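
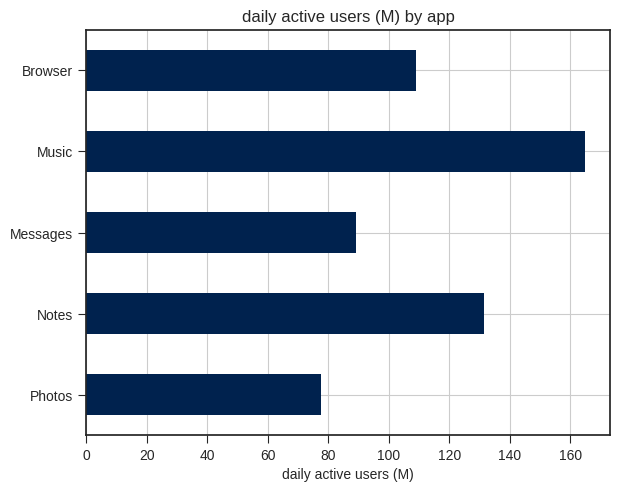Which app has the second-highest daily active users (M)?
Top 3: Music ≈ 160, Notes ≈ 140, Browser ≈ 100.

Notes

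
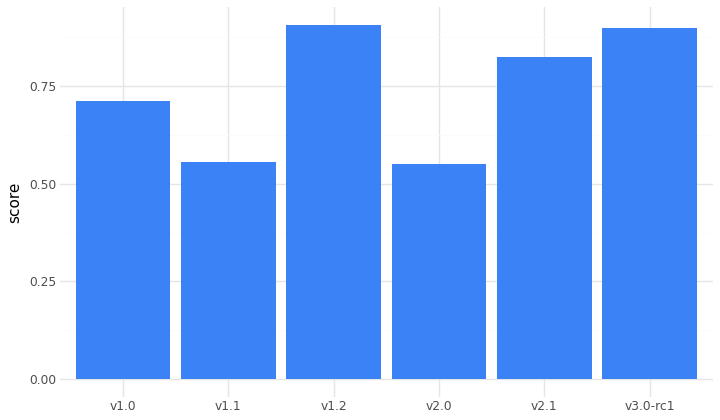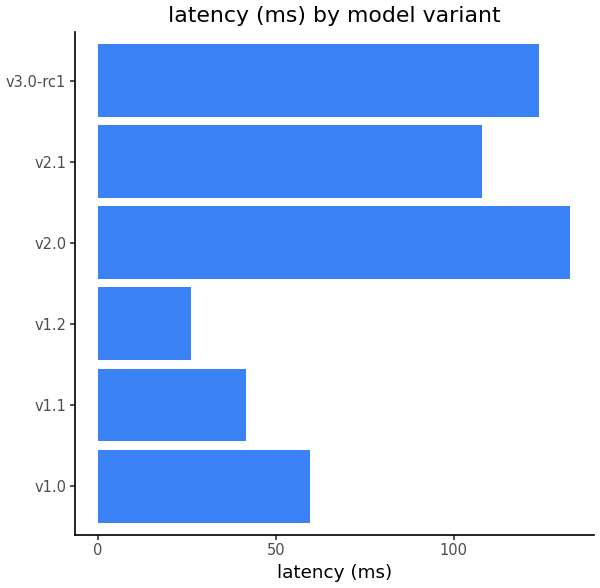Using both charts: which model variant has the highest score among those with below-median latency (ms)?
v1.2

Chart 2 median latency (ms) ≈ 80; below-median model variants: v1.0, v1.1, v1.2. Among those, v1.2 has the highest score (≈ 0.9).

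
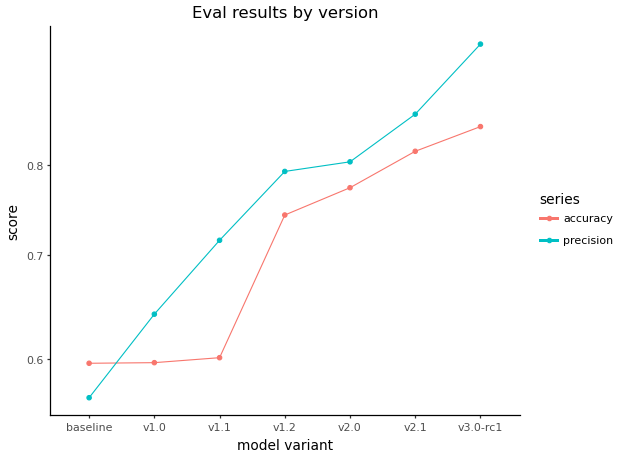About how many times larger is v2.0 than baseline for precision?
v2.0 ≈ 0.80, baseline ≈ 0.55; 0.80/0.55 ≈ 1.45.

≈ 1.45×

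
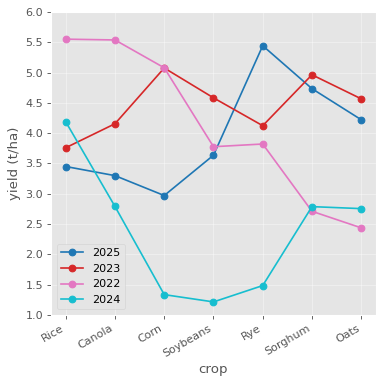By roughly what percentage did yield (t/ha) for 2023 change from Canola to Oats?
Canola ≈ 4.0, Oats ≈ 4.5; (4.5 − 4.0) / 4.0 ≈ +12.5%.

≈ +12.5%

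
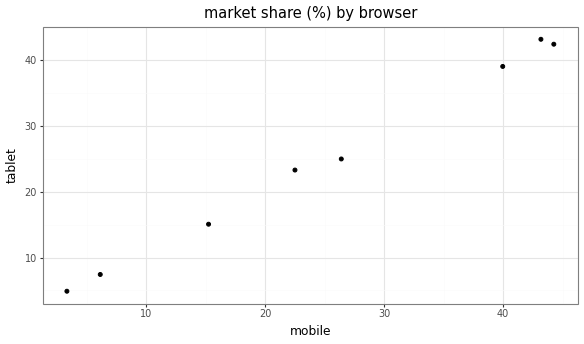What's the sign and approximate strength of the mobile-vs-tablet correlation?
positive, strong

Points are positively correlated; strong (|r| ≈ 1.0).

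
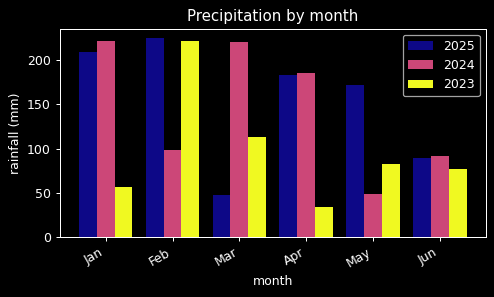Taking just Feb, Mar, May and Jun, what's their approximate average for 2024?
(100 + 220 + 40 + 100) / 4 ≈ 115.

≈ 115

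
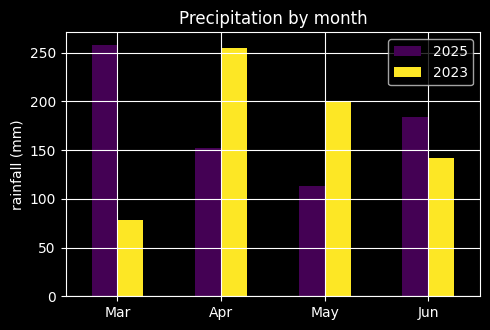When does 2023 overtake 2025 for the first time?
Mar: 2023 ≈ 75 vs 2025 ≈ 250 (not yet); Apr: 2023 ≈ 250 vs 2025 ≈ 150 (first crossover).

Apr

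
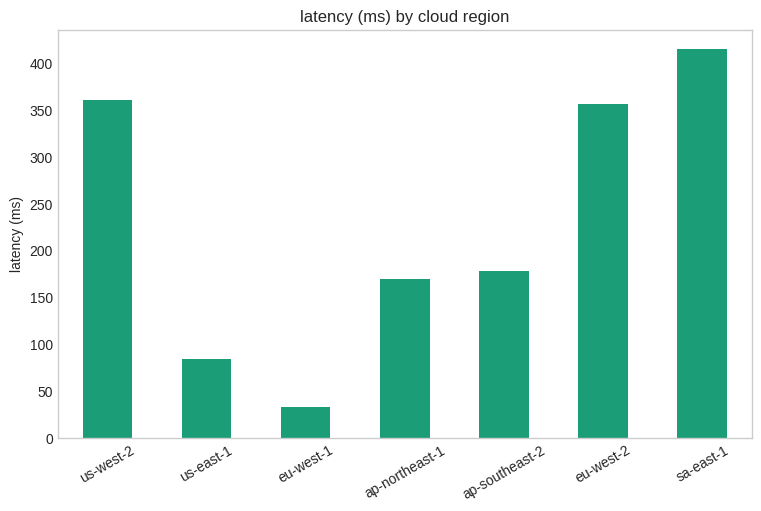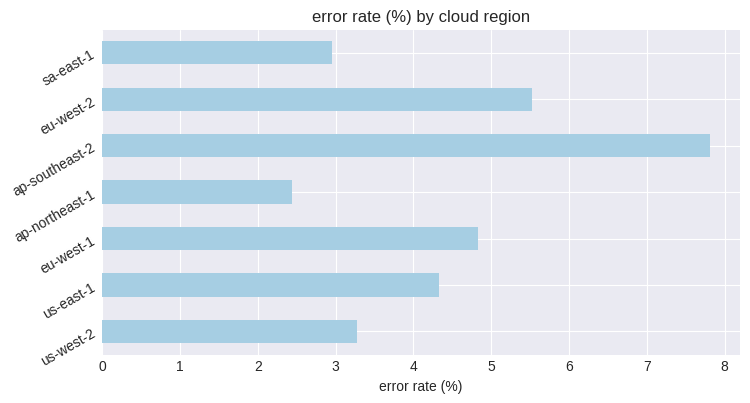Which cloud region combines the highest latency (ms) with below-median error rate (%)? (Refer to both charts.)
Chart 2 median error rate (%) ≈ 4; below-median cloud regions: us-west-2, ap-northeast-1, sa-east-1. Among those, sa-east-1 has the highest latency (ms) (≈ 400).

sa-east-1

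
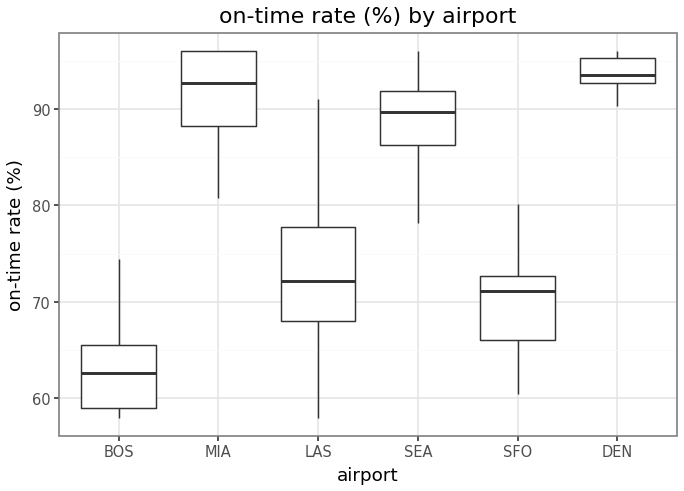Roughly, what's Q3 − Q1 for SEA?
≈ 5

Q3 ≈ 90, Q1 ≈ 85; IQR ≈ 5.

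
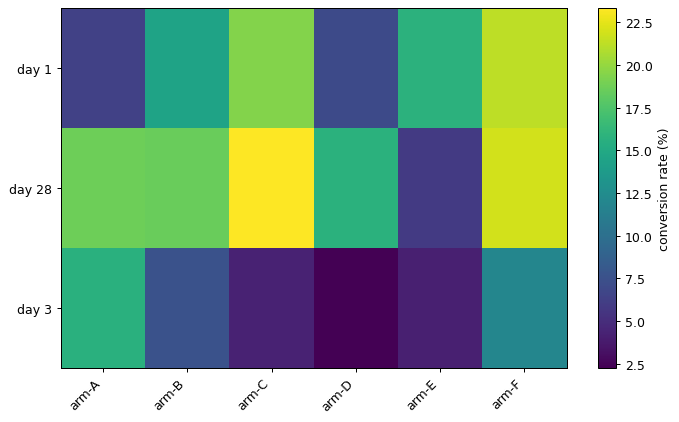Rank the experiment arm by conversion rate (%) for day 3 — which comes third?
Top 4 for day 3: arm-A ≈ 16, arm-F ≈ 12, arm-B ≈ 8, arm-C ≈ 4.

arm-B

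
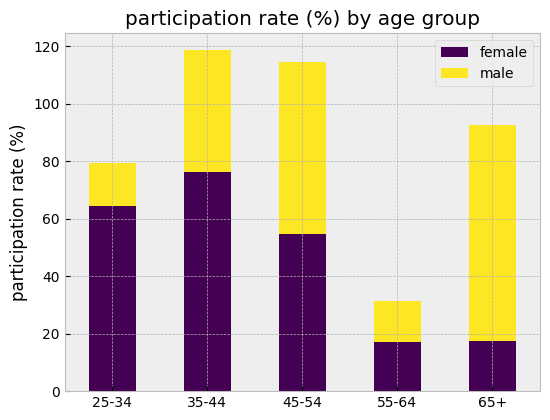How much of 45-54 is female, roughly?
≈ 50

female top ≈ 50, bottom ≈ 0; segment ≈ 50.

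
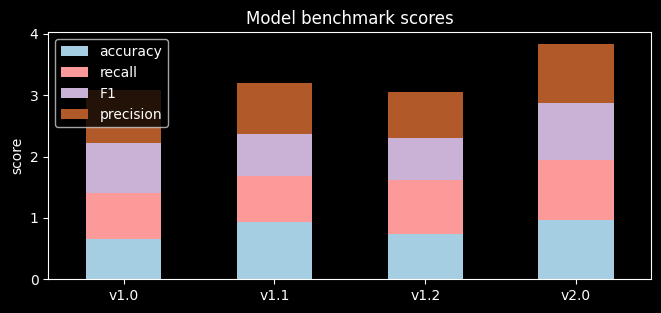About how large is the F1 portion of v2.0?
F1 top ≈ 3.0, bottom ≈ 2.0; segment ≈ 1.0.

≈ 1.0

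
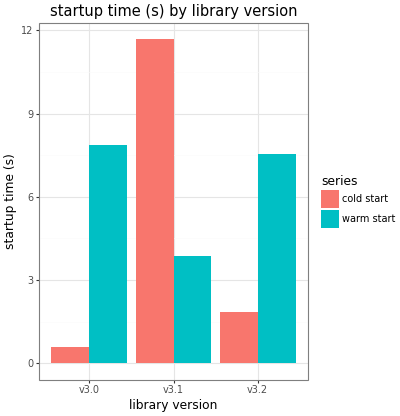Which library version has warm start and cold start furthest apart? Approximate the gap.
v3.1, ≈ 8 s

v3.1: warm start ≈ 4, cold start ≈ 12 → gap ≈ 8. Next-largest (v3.0) is only ≈ 7.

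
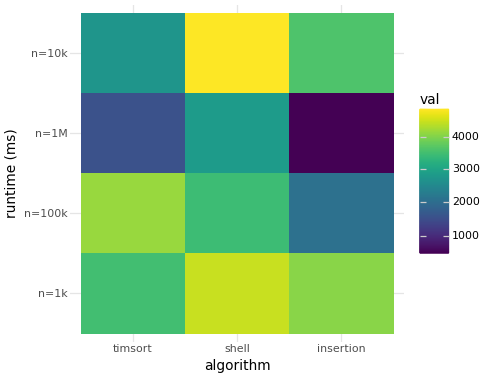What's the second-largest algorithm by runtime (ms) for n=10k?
Top 3 for n=10k: shell ≈ 5000, insertion ≈ 3500, timsort ≈ 2500.

insertion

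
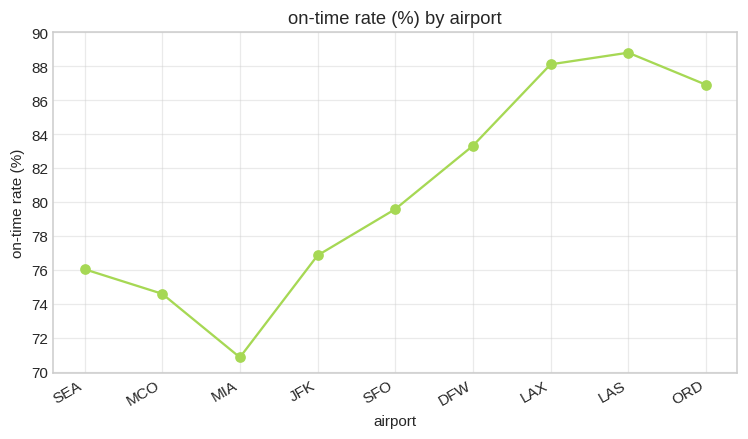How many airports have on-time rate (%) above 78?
5

Above 78: SFO, DFW, LAX, LAS, ORD.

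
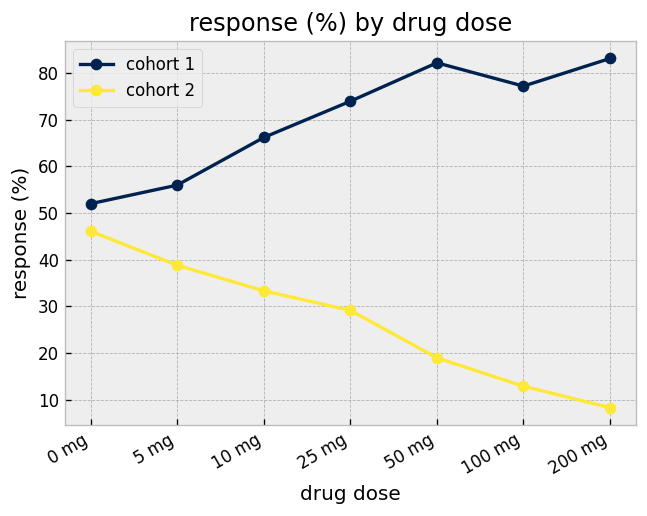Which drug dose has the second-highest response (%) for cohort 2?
Top 3 for cohort 2: 0 mg ≈ 50, 5 mg ≈ 40, 10 mg ≈ 30.

5 mg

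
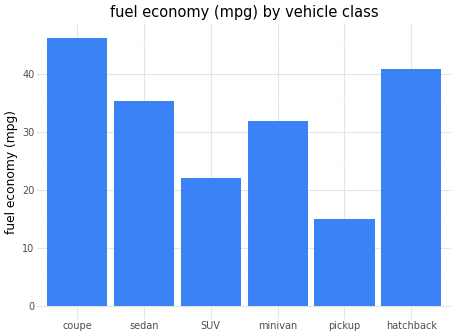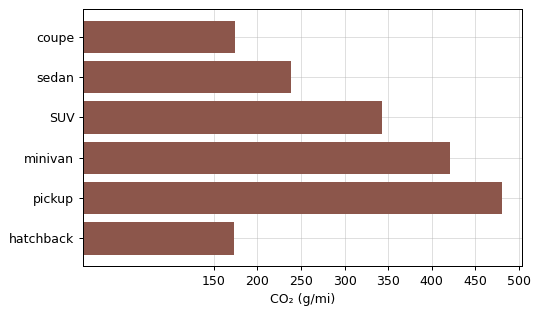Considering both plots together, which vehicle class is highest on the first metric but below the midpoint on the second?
Chart 2 median CO₂ (g/mi) ≈ 300; below-median vehicle classes: coupe, sedan, hatchback. Among those, coupe has the highest fuel economy (mpg) (≈ 45).

coupe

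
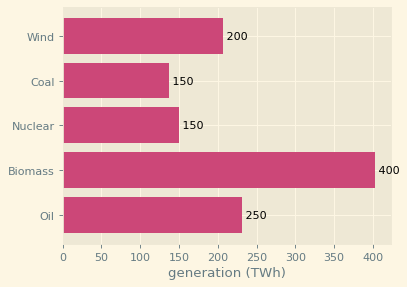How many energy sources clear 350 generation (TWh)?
1

Above 350: Biomass.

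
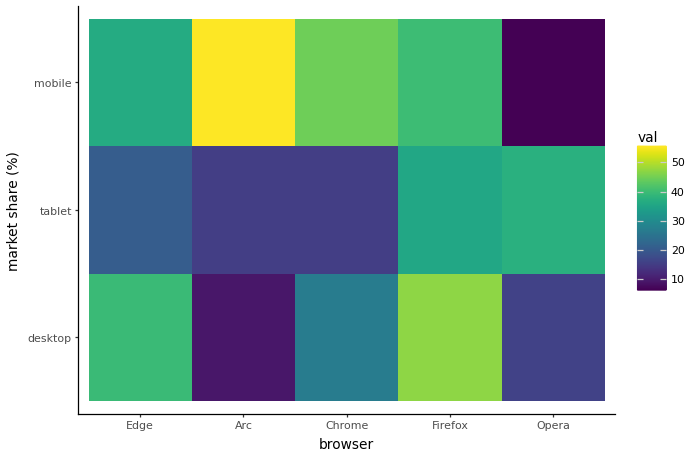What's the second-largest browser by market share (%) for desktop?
Edge

Top 3 for desktop: Firefox ≈ 45, Edge ≈ 40, Chrome ≈ 25.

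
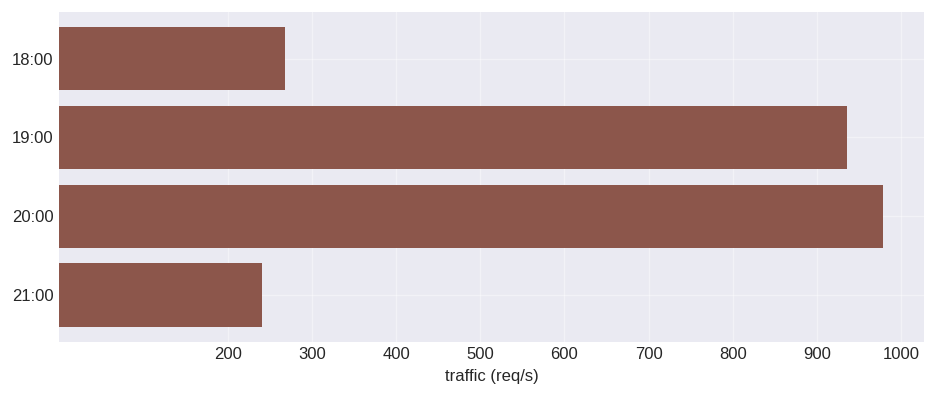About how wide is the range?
Max 20:00 ≈ 1000, min 21:00 ≈ 200; range ≈ 800.

≈ 800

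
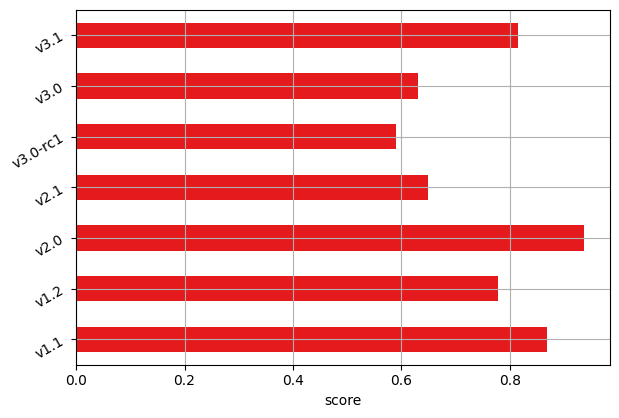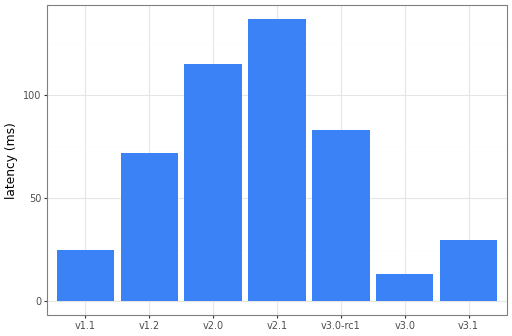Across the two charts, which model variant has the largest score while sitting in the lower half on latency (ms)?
Chart 2 median latency (ms) ≈ 80; below-median model variants: v1.1, v3.0, v3.1. Among those, v1.1 has the highest score (≈ 0.9).

v1.1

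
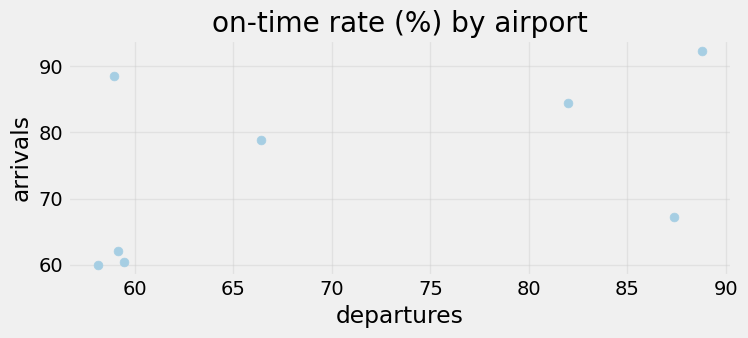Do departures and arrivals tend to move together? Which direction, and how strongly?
positive, moderate

Points are positively correlated; moderate (|r| ≈ 0.5).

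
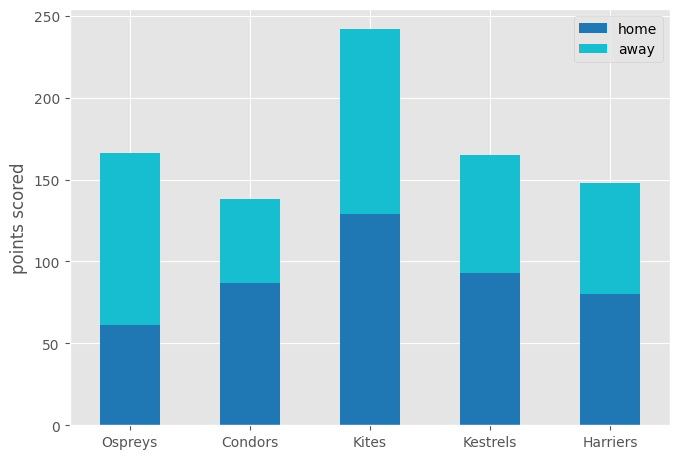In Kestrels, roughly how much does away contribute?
≈ 75

away top ≈ 175, bottom ≈ 100; segment ≈ 75.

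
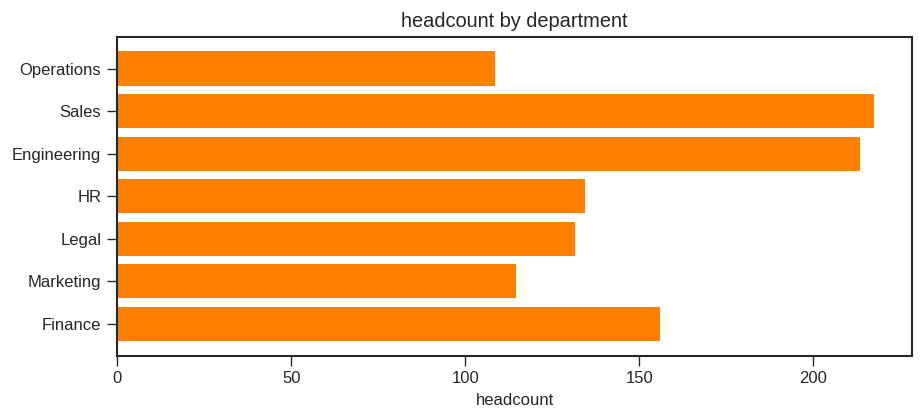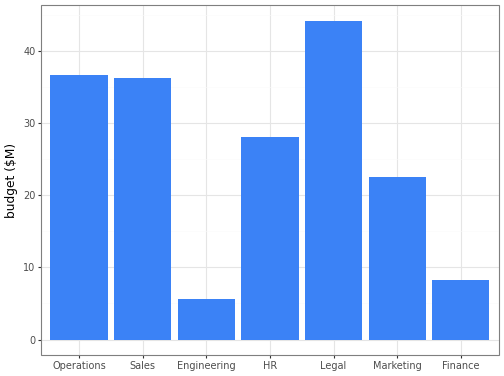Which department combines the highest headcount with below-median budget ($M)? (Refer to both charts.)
Engineering

Chart 2 median budget ($M) ≈ 30; below-median departments: Engineering, Marketing, Finance. Among those, Engineering has the highest headcount (≈ 220).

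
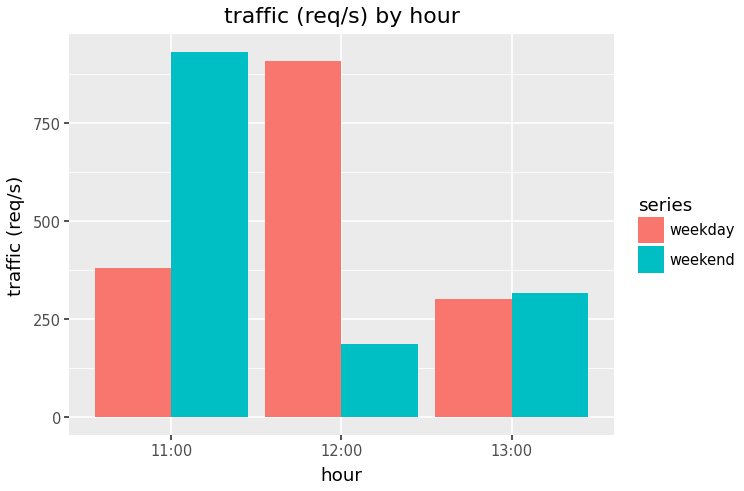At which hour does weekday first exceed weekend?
12:00

11:00: weekday ≈ 400 vs weekend ≈ 900 (not yet); 12:00: weekday ≈ 900 vs weekend ≈ 200 (first crossover).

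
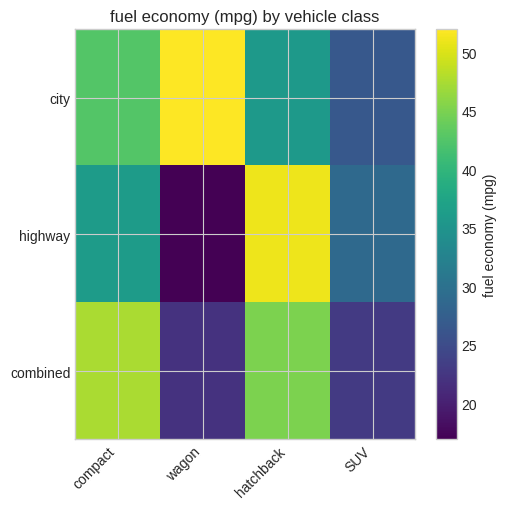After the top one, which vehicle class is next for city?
Top 3 for city: wagon ≈ 50, compact ≈ 45, hatchback ≈ 35.

compact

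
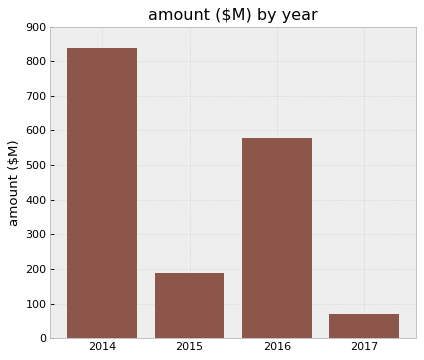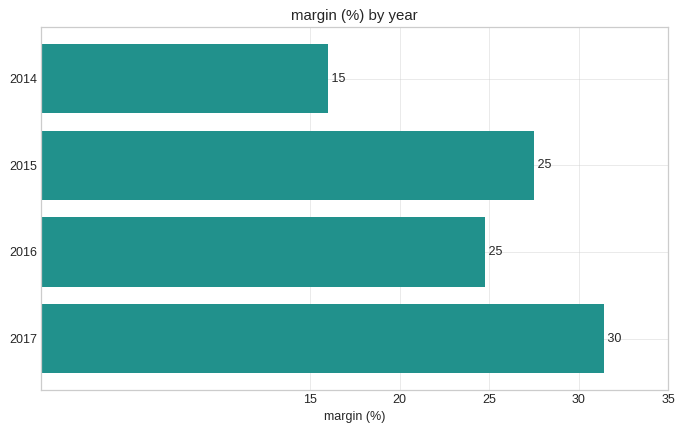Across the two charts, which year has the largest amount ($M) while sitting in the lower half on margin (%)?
Chart 2 median margin (%) ≈ 25; below-median years: 2014, 2016. Among those, 2014 has the highest amount ($M) (≈ 800).

2014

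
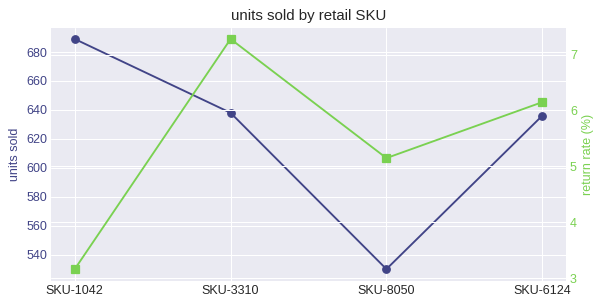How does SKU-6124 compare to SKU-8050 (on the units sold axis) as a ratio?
≈ 1.23×

SKU-6124 ≈ 640, SKU-8050 ≈ 520; 640/520 ≈ 1.23.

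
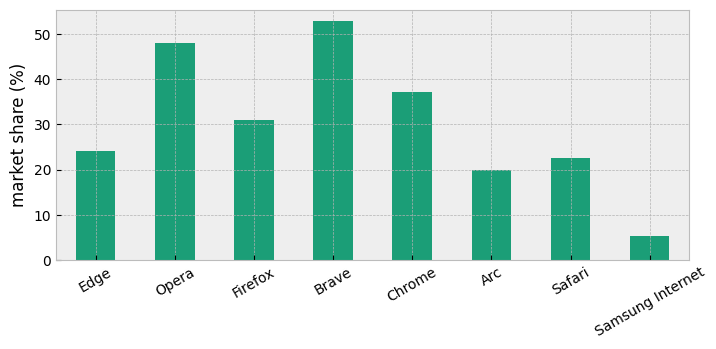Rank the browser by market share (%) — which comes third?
Chrome

Top 4: Brave ≈ 55, Opera ≈ 50, Chrome ≈ 35, Firefox ≈ 30.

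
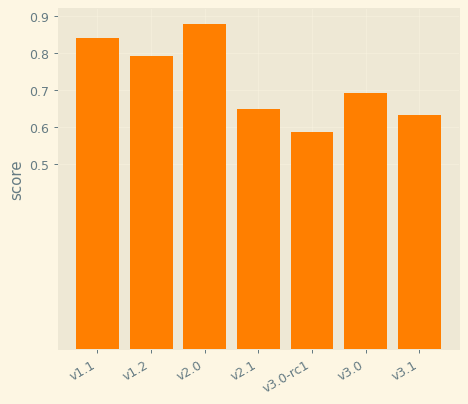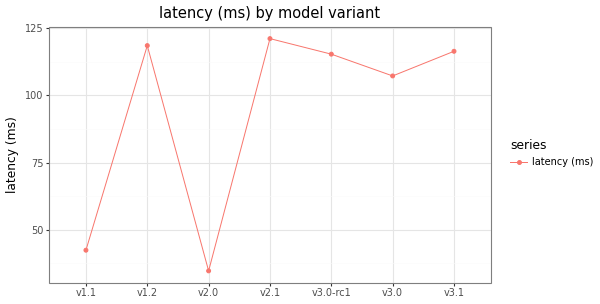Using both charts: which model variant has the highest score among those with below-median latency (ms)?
Chart 2 median latency (ms) ≈ 120; below-median model variants: v1.1, v2.0, v3.0. Among those, v2.0 has the highest score (≈ 0.9).

v2.0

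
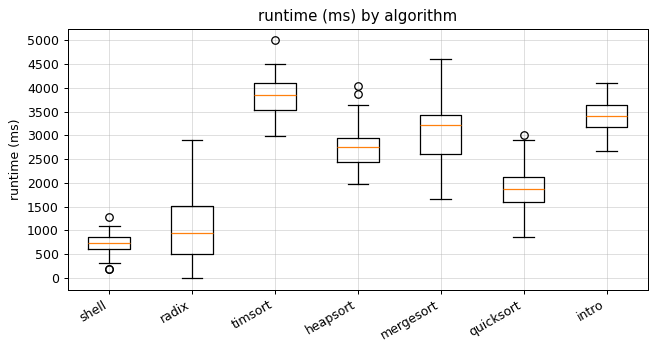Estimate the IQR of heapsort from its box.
≈ 500

Q3 ≈ 3000, Q1 ≈ 2500; IQR ≈ 500.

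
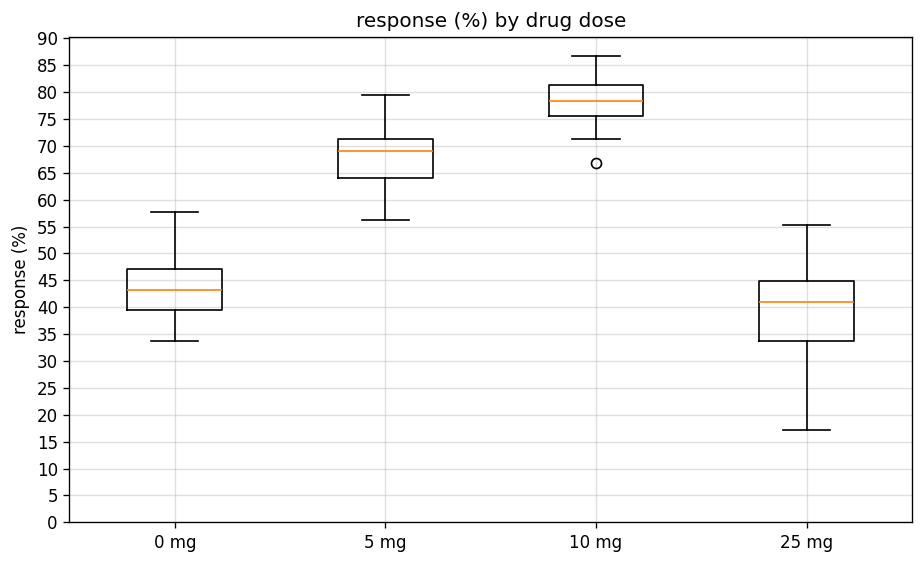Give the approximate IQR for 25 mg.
≈ 10

Q3 ≈ 45, Q1 ≈ 35; IQR ≈ 10.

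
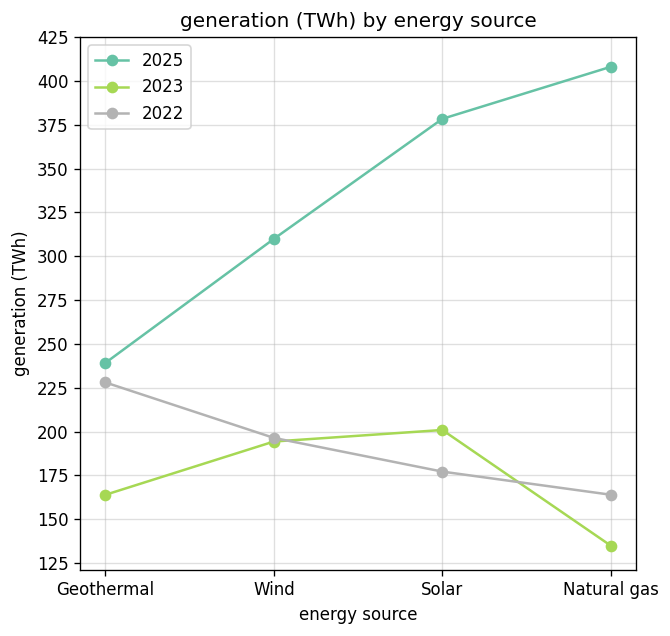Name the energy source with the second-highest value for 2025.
Solar

Top 3 for 2025: Natural gas ≈ 400, Solar ≈ 375, Wind ≈ 300.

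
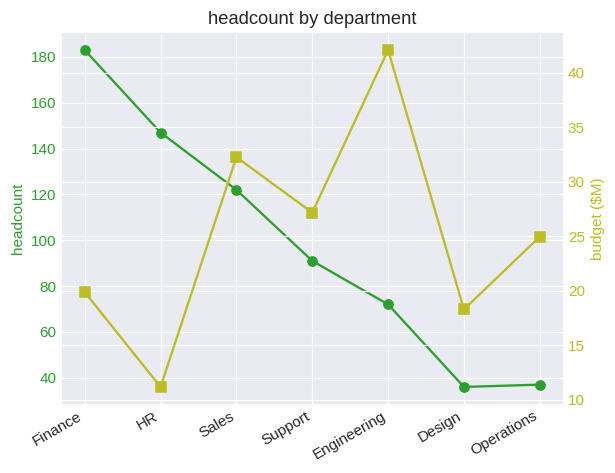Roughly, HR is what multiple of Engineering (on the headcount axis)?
≈ 1.75×

HR ≈ 140, Engineering ≈ 80; 140/80 ≈ 1.75.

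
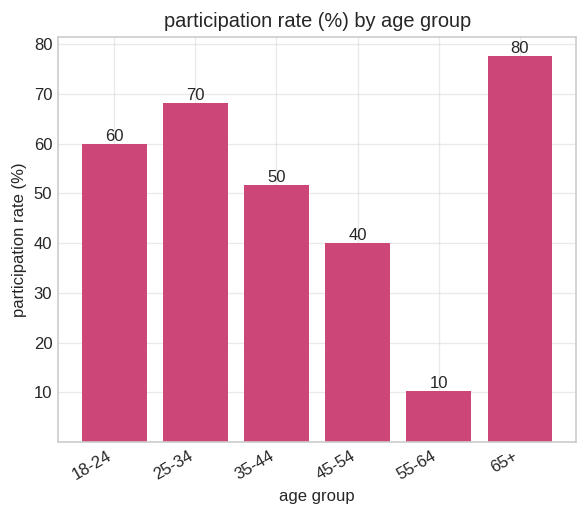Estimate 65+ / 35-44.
≈ 1.6×

65+ ≈ 80, 35-44 ≈ 50; 80/50 ≈ 1.6.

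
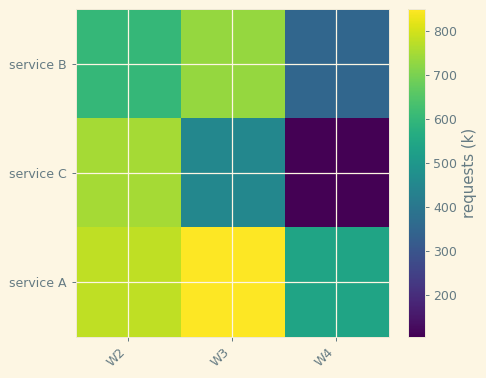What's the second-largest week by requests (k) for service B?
W2

Top 3 for service B: W3 ≈ 700, W2 ≈ 600, W4 ≈ 400.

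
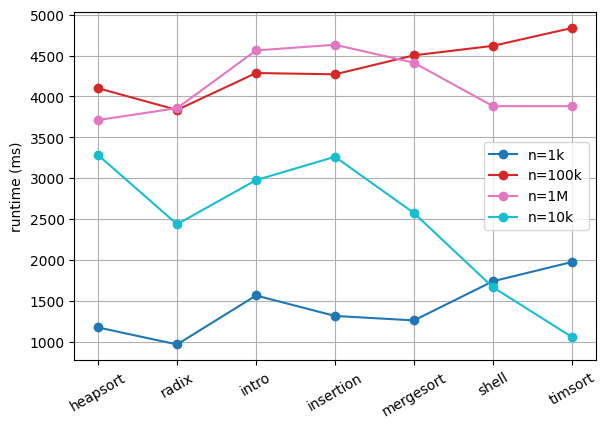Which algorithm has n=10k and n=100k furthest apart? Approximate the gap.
timsort: n=10k ≈ 1000, n=100k ≈ 5000 → gap ≈ 4000. Next-largest (shell) is only ≈ 3000.

timsort, ≈ 4000 ms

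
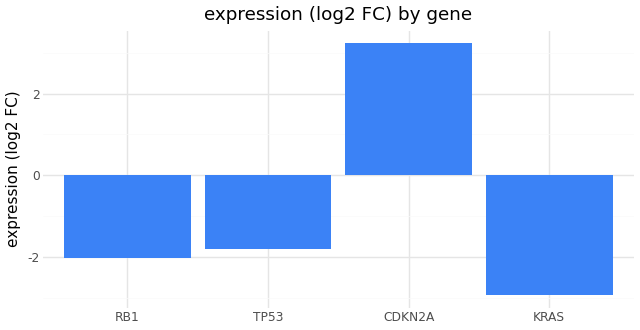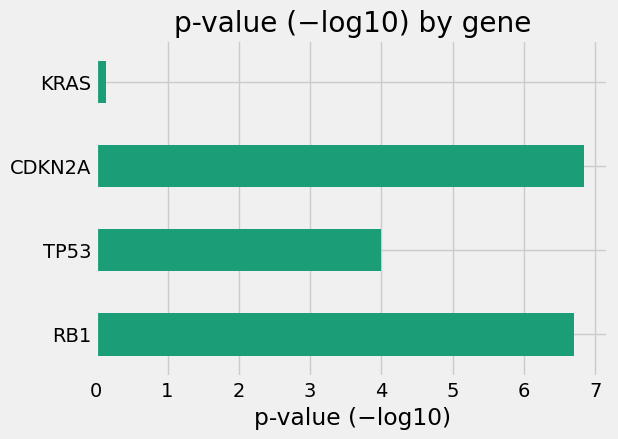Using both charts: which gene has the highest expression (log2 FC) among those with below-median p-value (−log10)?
TP53

Chart 2 median p-value (−log10) ≈ 5; below-median genes: TP53, KRAS. Among those, TP53 has the highest expression (log2 FC) (≈ -2).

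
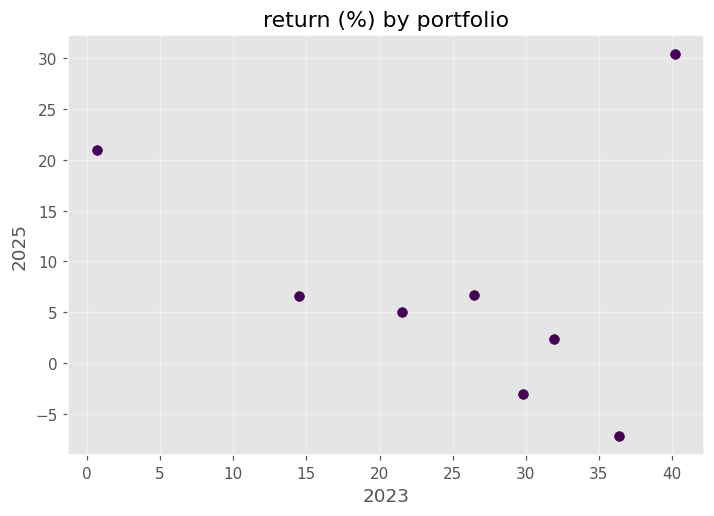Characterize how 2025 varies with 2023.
Points are roughly uncorrelated; weak (|r| ≈ 0.2).

no clear correlation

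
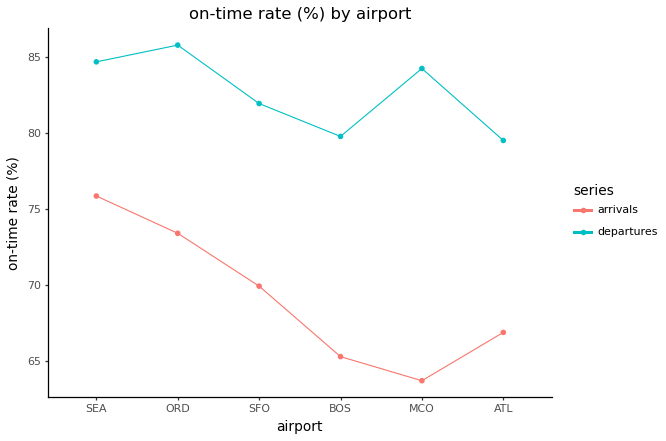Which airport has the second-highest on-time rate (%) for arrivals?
Top 3 for arrivals: SEA ≈ 76, ORD ≈ 74, SFO ≈ 70.

ORD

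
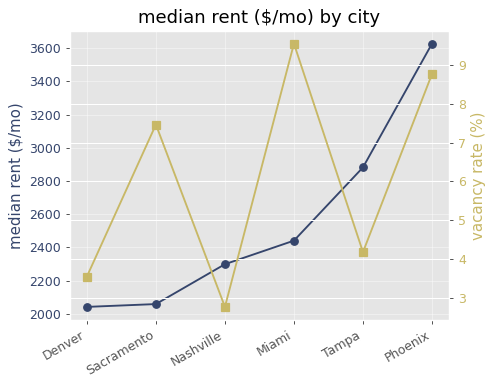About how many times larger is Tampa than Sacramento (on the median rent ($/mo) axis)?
Tampa ≈ 2800, Sacramento ≈ 2000; 2800/2000 ≈ 1.4.

≈ 1.4×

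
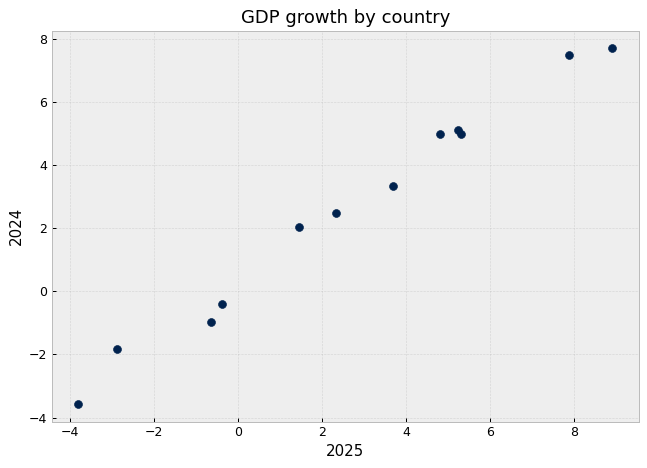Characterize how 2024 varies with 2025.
positive, strong

Points are positively correlated; strong (|r| ≈ 1.0).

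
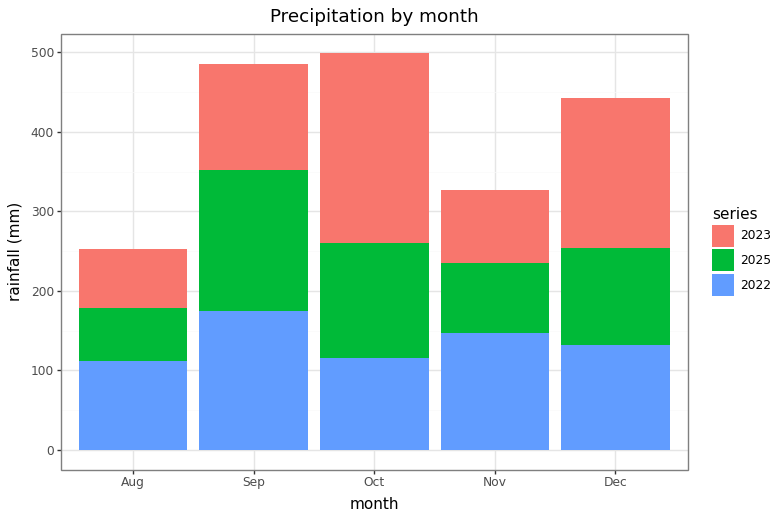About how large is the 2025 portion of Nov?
≈ 100

2025 top ≈ 250, bottom ≈ 150; segment ≈ 100.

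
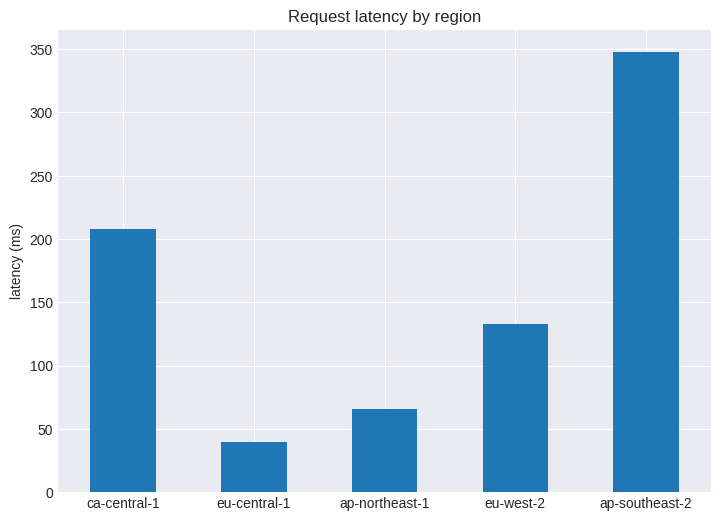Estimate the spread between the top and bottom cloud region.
≈ 300

Max ap-southeast-2 ≈ 350, min eu-central-1 ≈ 50; range ≈ 300.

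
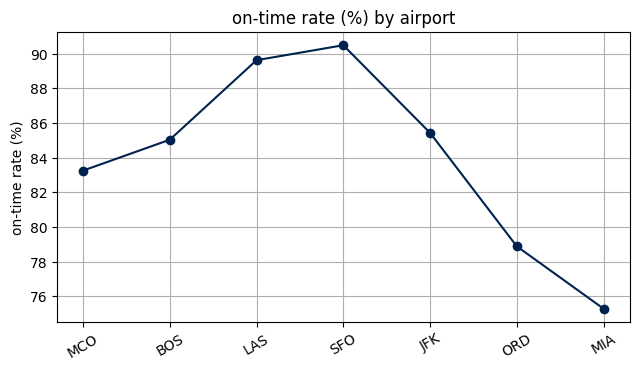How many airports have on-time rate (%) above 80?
Above 80: MCO, BOS, LAS, SFO, JFK.

5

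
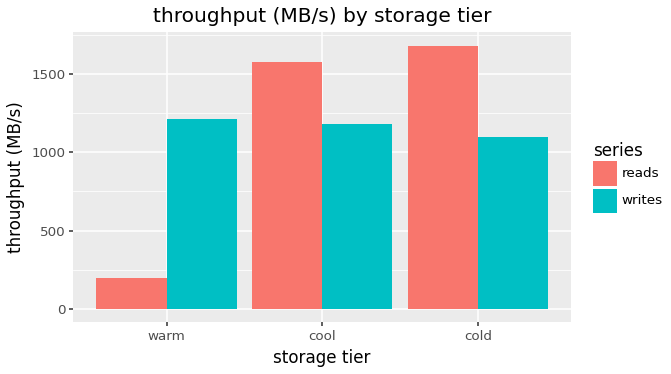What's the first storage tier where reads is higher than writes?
warm: reads ≈ 200 vs writes ≈ 1200 (not yet); cool: reads ≈ 1600 vs writes ≈ 1200 (first crossover).

cool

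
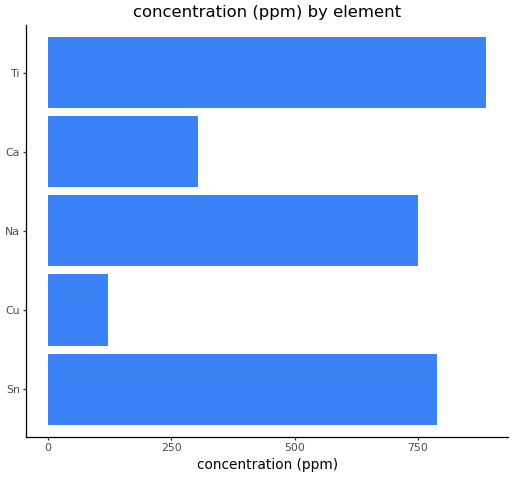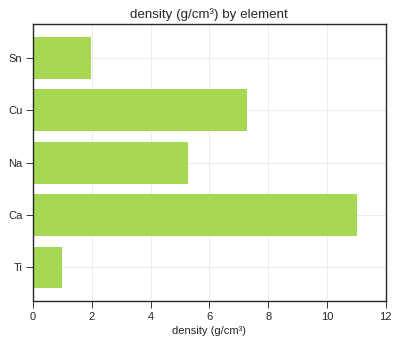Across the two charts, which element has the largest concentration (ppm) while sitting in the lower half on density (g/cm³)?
Chart 2 median density (g/cm³) ≈ 6; below-median elements: Sn, Ti. Among those, Ti has the highest concentration (ppm) (≈ 900).

Ti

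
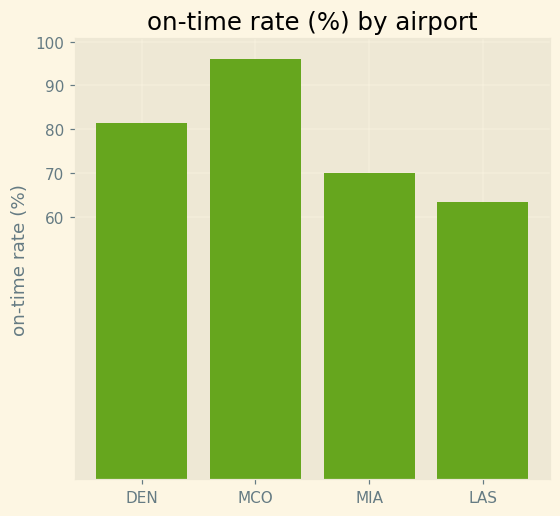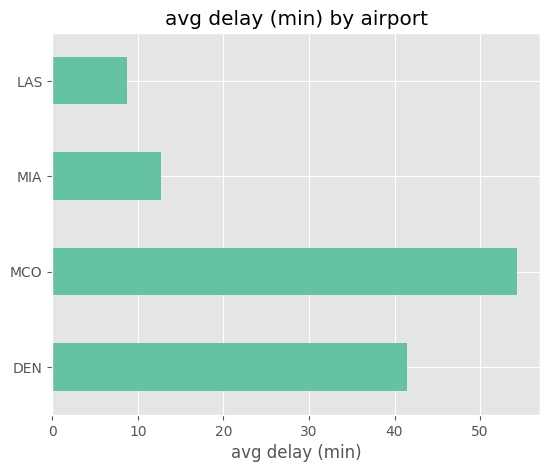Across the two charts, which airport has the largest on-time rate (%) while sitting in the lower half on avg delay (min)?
Chart 2 median avg delay (min) ≈ 25; below-median airports: MIA, LAS. Among those, MIA has the highest on-time rate (%) (≈ 70).

MIA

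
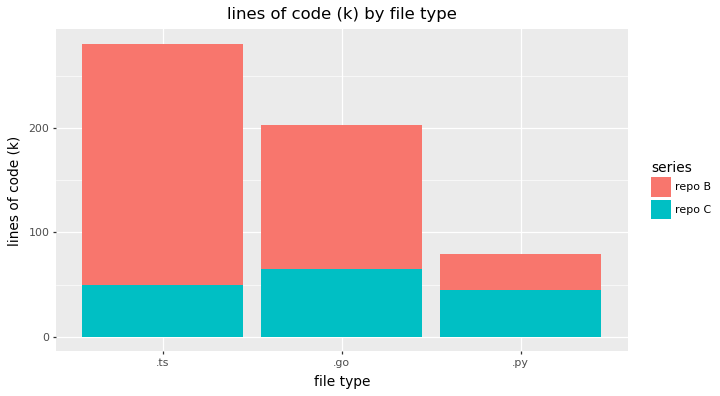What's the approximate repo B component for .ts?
≈ 225

repo B top ≈ 275, bottom ≈ 50; segment ≈ 225.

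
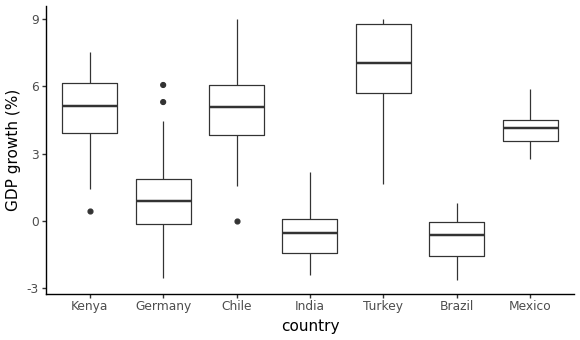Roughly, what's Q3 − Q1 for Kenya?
Q3 ≈ 6, Q1 ≈ 4; IQR ≈ 2.

≈ 2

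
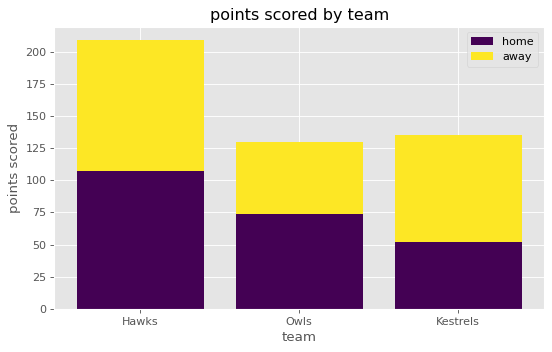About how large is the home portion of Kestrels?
home top ≈ 60, bottom ≈ 0; segment ≈ 60.

≈ 60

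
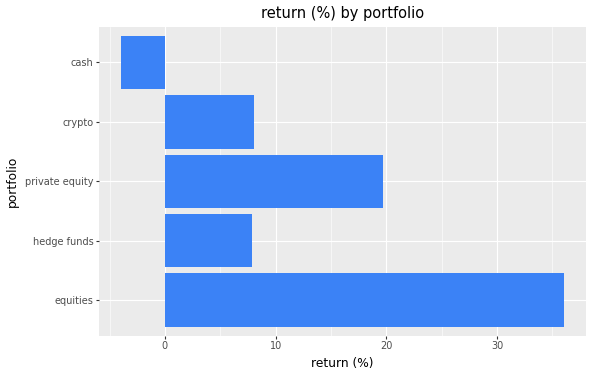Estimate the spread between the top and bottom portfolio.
≈ 40

Max equities ≈ 35, min cash ≈ -5; range ≈ 40.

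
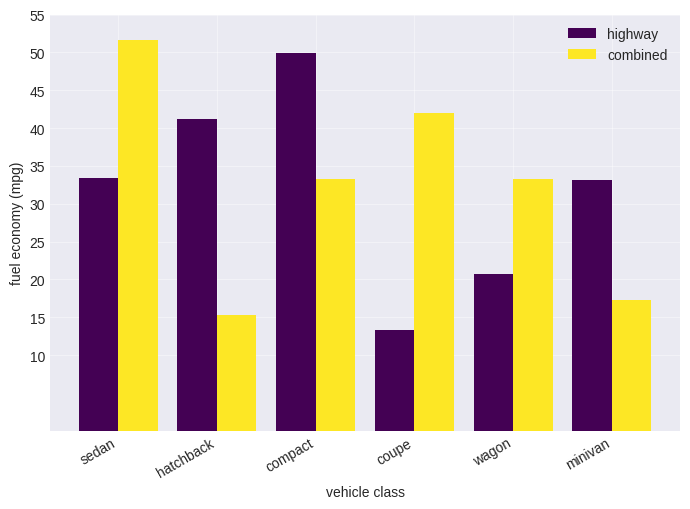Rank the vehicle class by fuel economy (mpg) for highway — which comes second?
hatchback

Top 3 for highway: compact ≈ 50, hatchback ≈ 40, sedan ≈ 35.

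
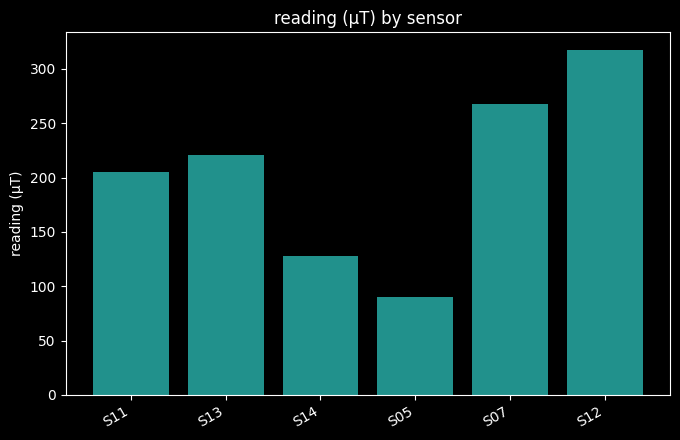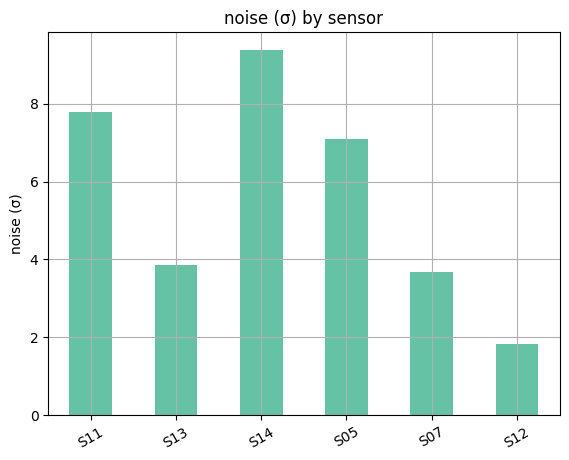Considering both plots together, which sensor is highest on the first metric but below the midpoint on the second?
Chart 2 median noise (σ) ≈ 5; below-median sensors: S13, S07, S12. Among those, S12 has the highest reading (µT) (≈ 300).

S12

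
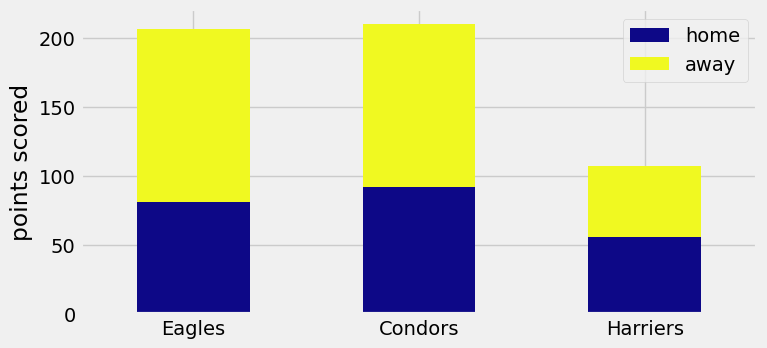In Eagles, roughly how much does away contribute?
away top ≈ 200, bottom ≈ 80; segment ≈ 120.

≈ 120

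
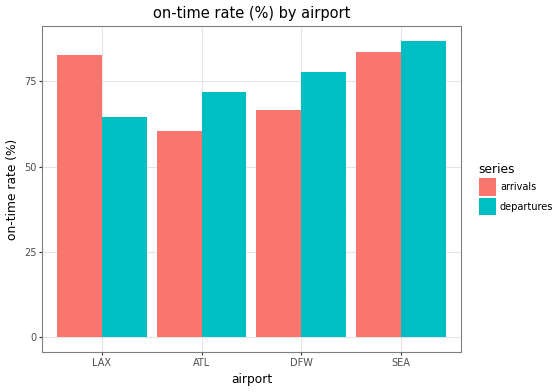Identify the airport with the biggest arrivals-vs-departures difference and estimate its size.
LAX, ≈ 20 %

LAX: arrivals ≈ 80, departures ≈ 60 → gap ≈ 20. Next-largest (ATL) is only ≈ 10.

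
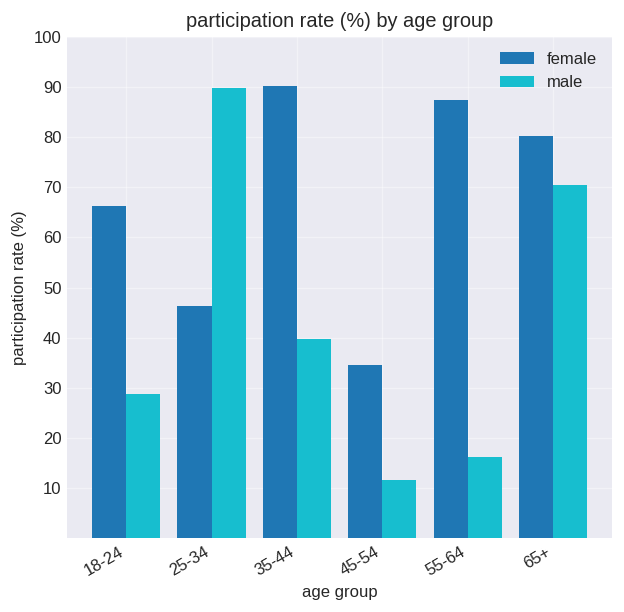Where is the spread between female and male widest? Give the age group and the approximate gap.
55-64: female ≈ 90, male ≈ 20 → gap ≈ 70. Next-largest (35-44) is only ≈ 50.

55-64, ≈ 70 %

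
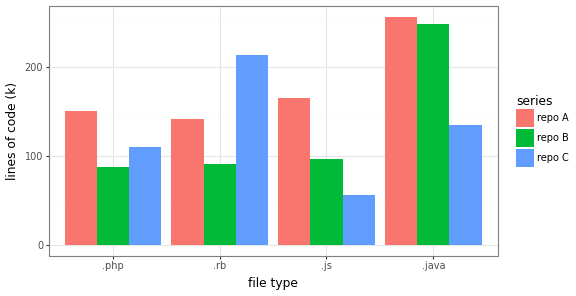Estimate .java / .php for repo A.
.java ≈ 250, .php ≈ 150; 250/150 ≈ 1.67.

≈ 1.67×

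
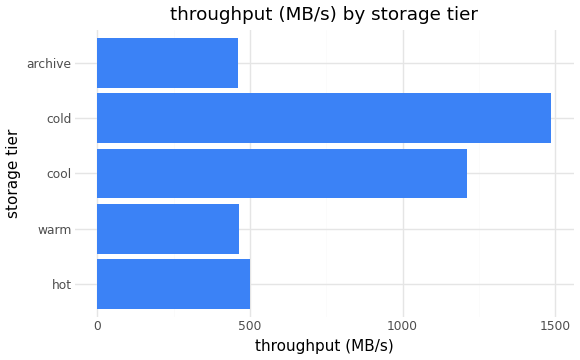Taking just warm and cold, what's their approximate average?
≈ 900

(400 + 1400) / 2 ≈ 900.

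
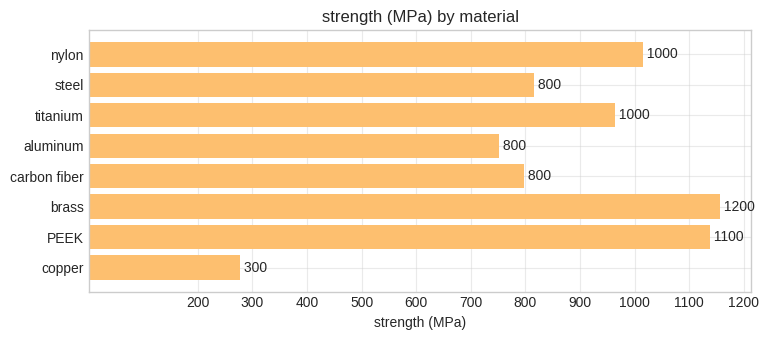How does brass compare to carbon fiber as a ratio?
≈ 1.5×

brass ≈ 1200, carbon fiber ≈ 800; 1200/800 ≈ 1.5.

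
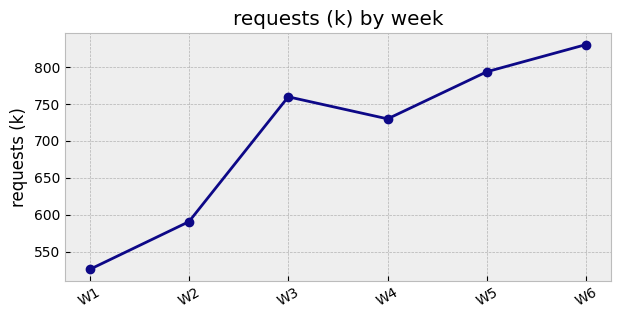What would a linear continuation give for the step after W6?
≈ 900

Last three: 750, 800, 850 → slope ≈ 50/step → next ≈ 900.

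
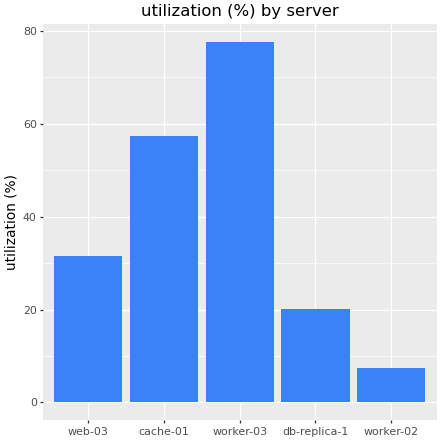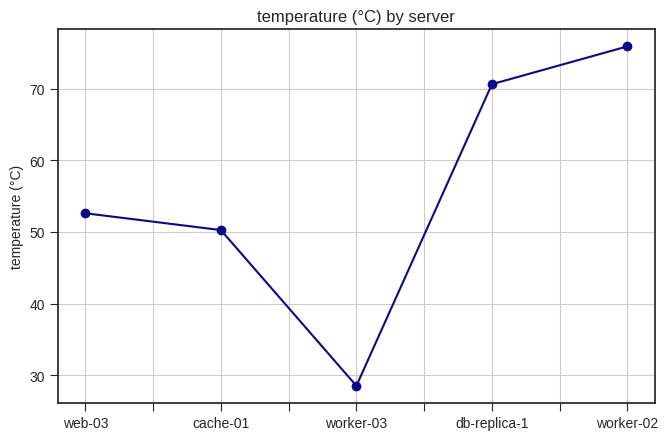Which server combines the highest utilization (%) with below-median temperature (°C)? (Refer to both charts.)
worker-03

Chart 2 median temperature (°C) ≈ 50; below-median servers: cache-01, worker-03. Among those, worker-03 has the highest utilization (%) (≈ 80).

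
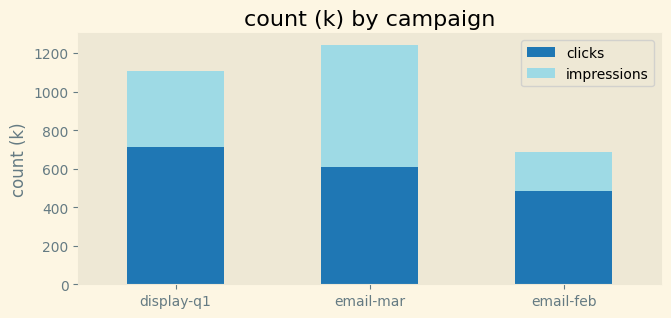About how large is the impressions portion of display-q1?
impressions top ≈ 1200, bottom ≈ 800; segment ≈ 400.

≈ 400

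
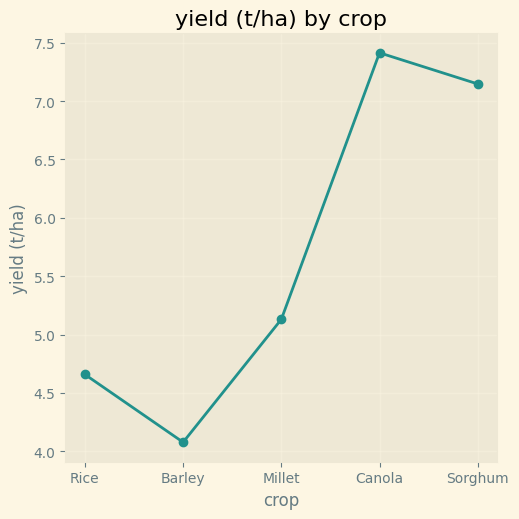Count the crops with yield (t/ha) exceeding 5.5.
2

Above 5.5: Canola, Sorghum.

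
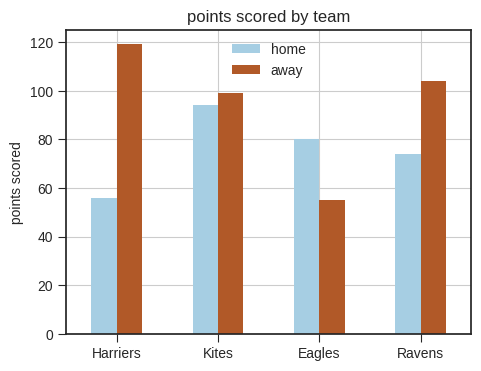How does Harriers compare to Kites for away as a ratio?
Harriers ≈ 120, Kites ≈ 100; 120/100 ≈ 1.2.

≈ 1.2×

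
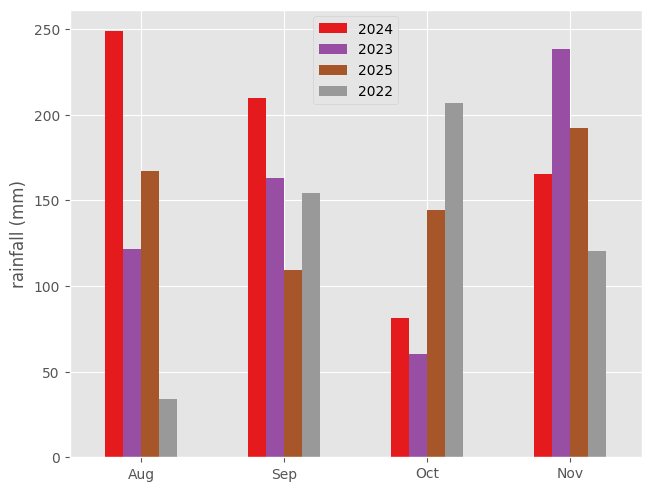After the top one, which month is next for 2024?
Top 3 for 2024: Aug ≈ 250, Sep ≈ 200, Nov ≈ 175.

Sep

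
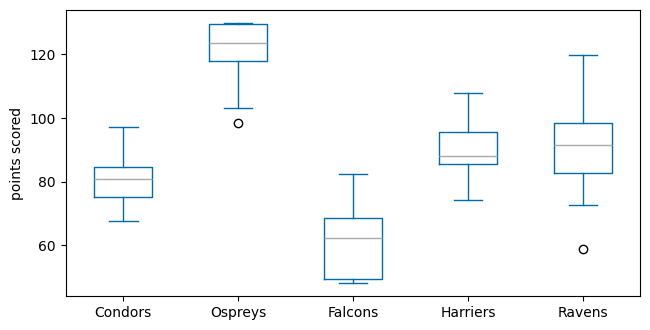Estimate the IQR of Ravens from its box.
≈ 15

Q3 ≈ 100, Q1 ≈ 85; IQR ≈ 15.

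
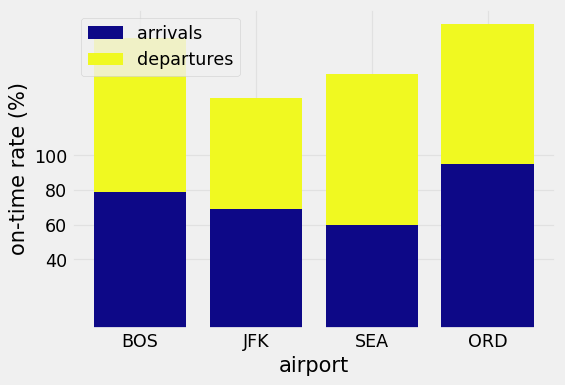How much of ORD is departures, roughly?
≈ 80

departures top ≈ 180, bottom ≈ 100; segment ≈ 80.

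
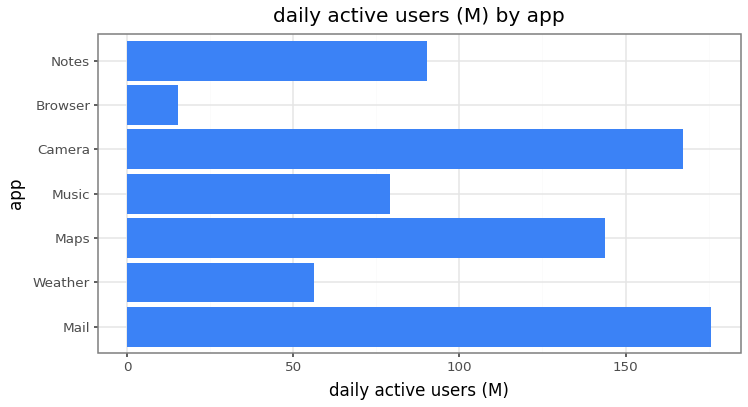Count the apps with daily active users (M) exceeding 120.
Above 120: Mail, Maps, Camera.

3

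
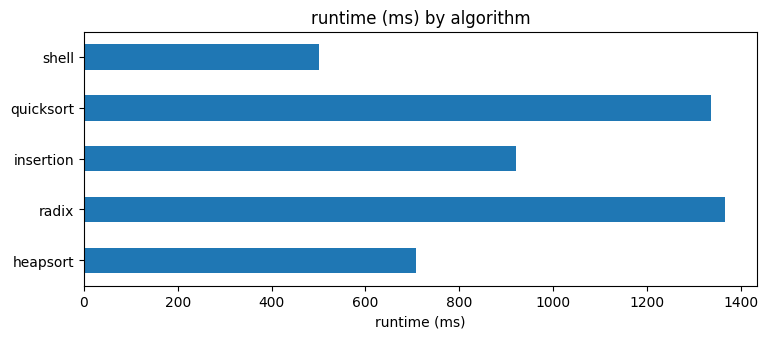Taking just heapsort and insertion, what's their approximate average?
≈ 900

(800 + 1000) / 2 ≈ 900.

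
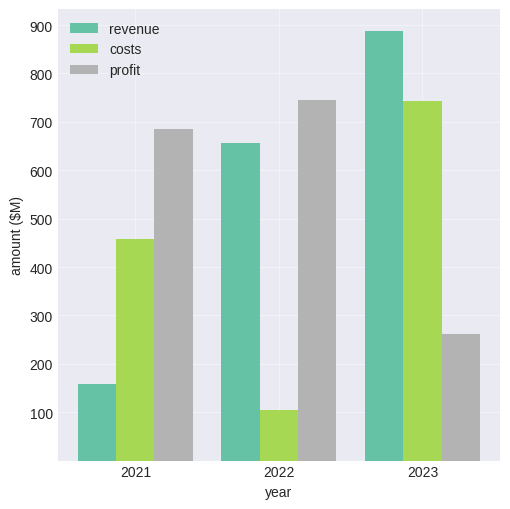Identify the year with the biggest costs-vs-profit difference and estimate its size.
2022: costs ≈ 100, profit ≈ 700 → gap ≈ 600. Next-largest (2023) is only ≈ 400.

2022, ≈ 600 $M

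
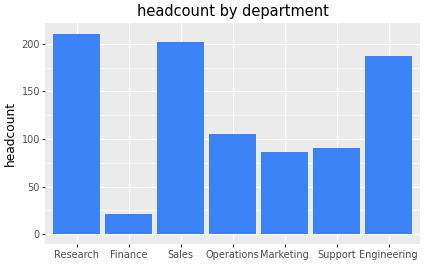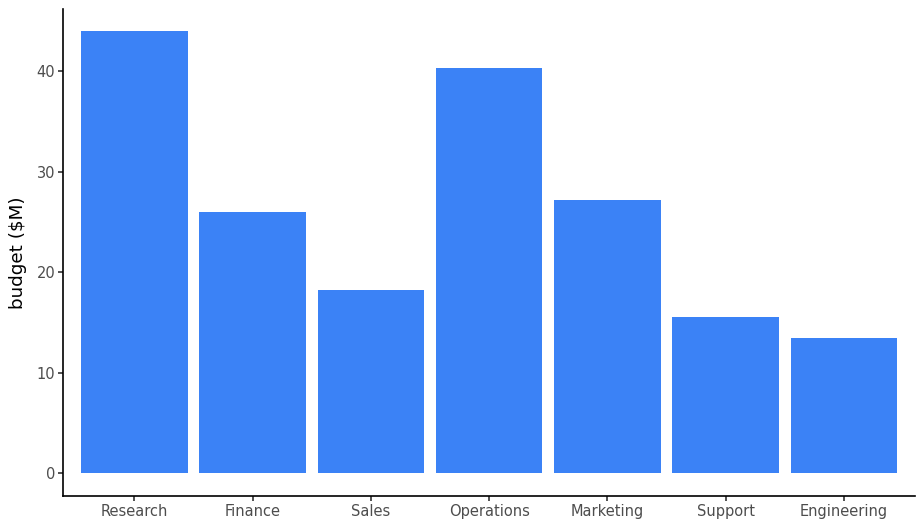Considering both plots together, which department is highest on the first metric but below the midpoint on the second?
Sales

Chart 2 median budget ($M) ≈ 25; below-median departments: Sales, Support, Engineering. Among those, Sales has the highest headcount (≈ 200).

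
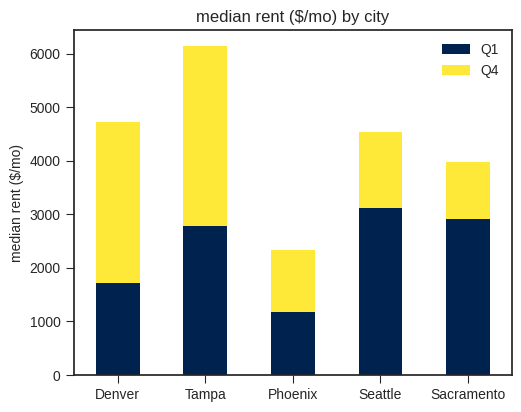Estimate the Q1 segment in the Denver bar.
≈ 2000

Q1 top ≈ 2000, bottom ≈ 0; segment ≈ 2000.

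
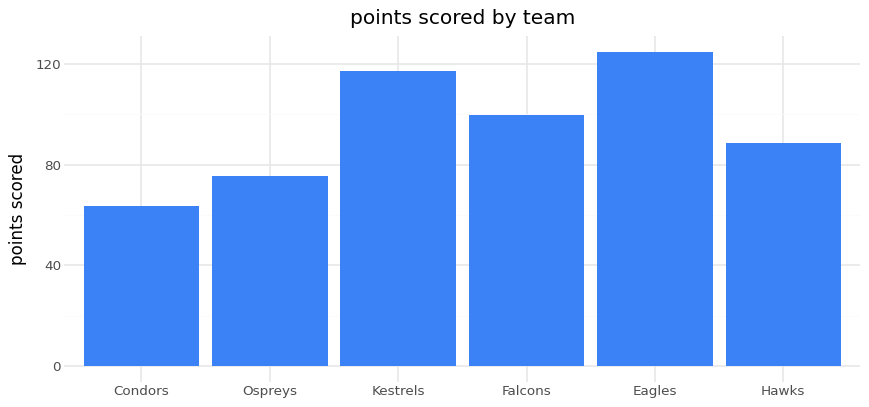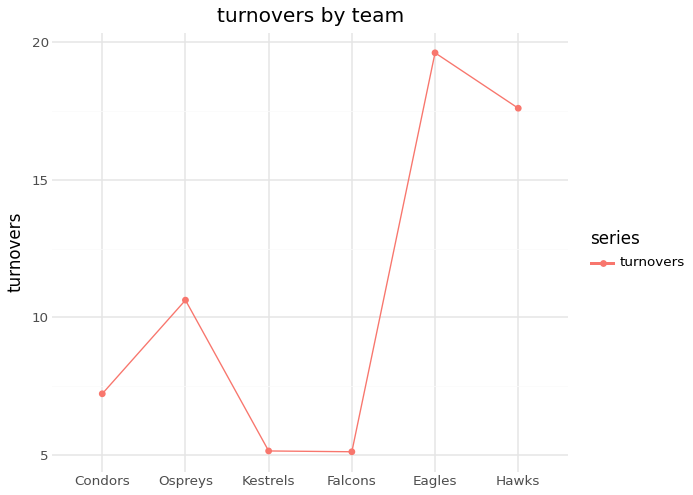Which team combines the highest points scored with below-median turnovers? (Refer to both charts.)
Kestrels

Chart 2 median turnovers ≈ 8; below-median teams: Condors, Kestrels, Falcons. Among those, Kestrels has the highest points scored (≈ 120).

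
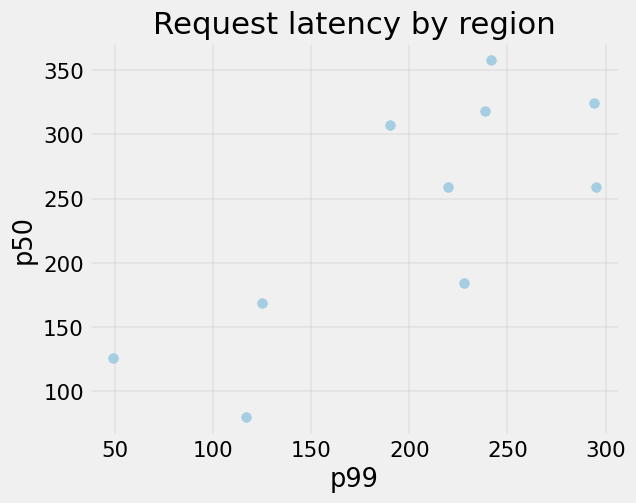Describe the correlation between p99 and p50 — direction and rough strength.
Points are positively correlated; strong (|r| ≈ 0.8).

positive, strong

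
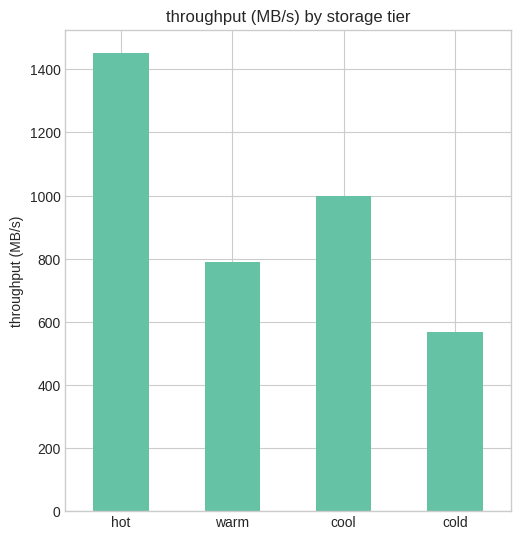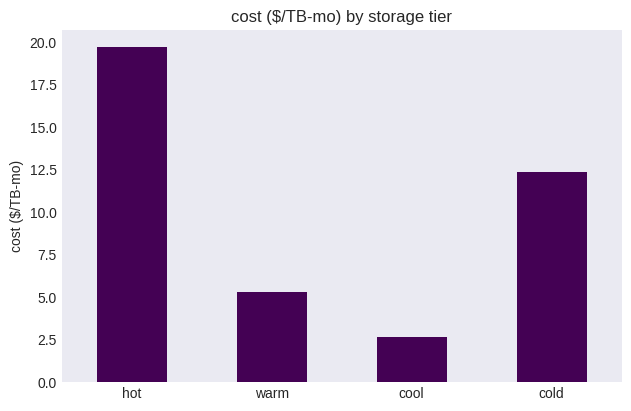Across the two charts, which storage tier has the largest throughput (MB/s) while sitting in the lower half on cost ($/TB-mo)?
cool

Chart 2 median cost ($/TB-mo) ≈ 8; below-median storage tiers: warm, cool. Among those, cool has the highest throughput (MB/s) (≈ 1000).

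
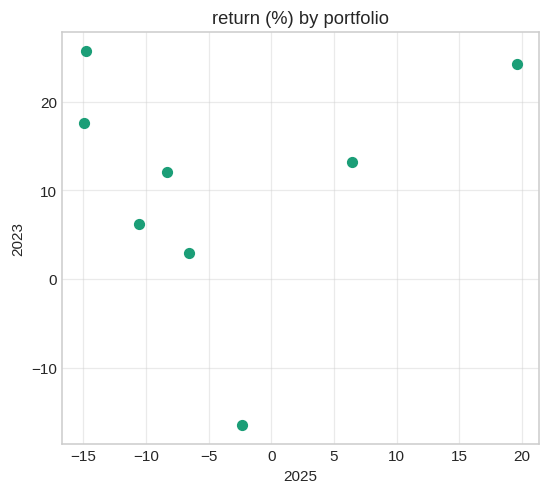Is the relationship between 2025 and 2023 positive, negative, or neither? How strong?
Points are roughly uncorrelated; weak (|r| ≈ 0.1).

no clear correlation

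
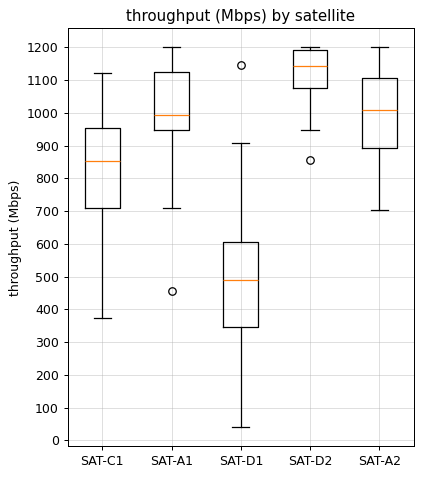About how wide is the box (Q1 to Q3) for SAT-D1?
≈ 300

Q3 ≈ 600, Q1 ≈ 300; IQR ≈ 300.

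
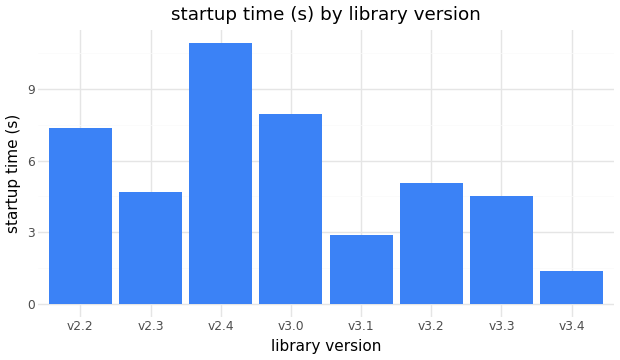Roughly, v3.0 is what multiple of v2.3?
≈ 1.6×

v3.0 ≈ 8, v2.3 ≈ 5; 8/5 ≈ 1.6.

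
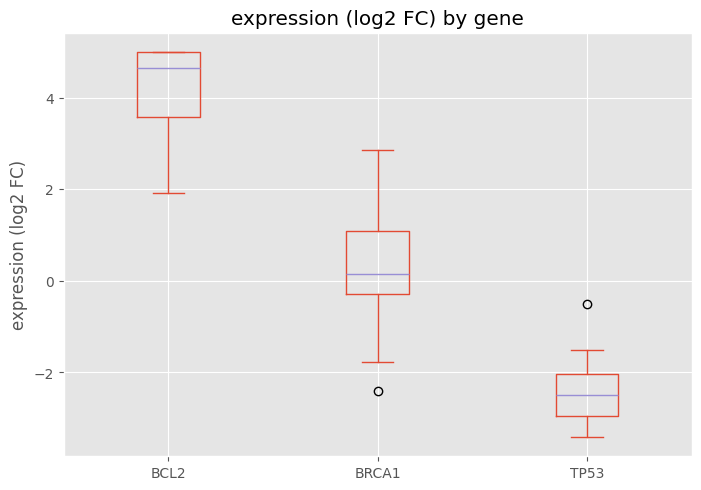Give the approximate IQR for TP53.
Q3 ≈ -2, Q1 ≈ -3; IQR ≈ 1.

≈ 1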